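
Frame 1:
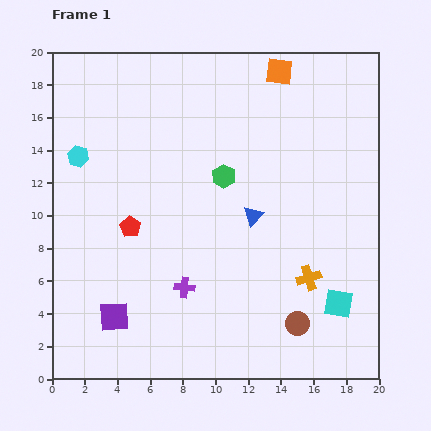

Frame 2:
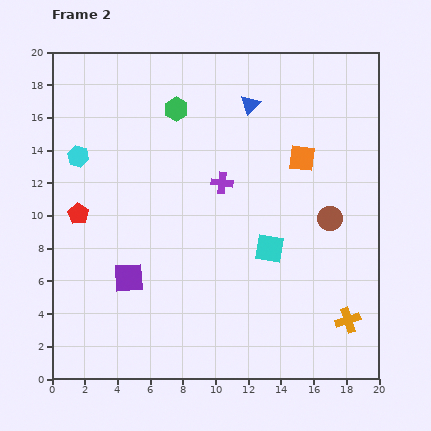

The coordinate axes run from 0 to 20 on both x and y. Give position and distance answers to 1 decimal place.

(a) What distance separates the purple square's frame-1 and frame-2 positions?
2.6

The purple square moved from (3.8, 3.8) to (4.7, 6.2), a distance of √(0.9² + 2.4²) ≈ 2.6.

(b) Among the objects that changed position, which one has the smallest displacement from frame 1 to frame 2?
the purple square

(moved 2.6)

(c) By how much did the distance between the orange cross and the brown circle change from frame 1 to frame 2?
+3.4

Distance in frame 1: 2.9. Distance in frame 2: 6.3.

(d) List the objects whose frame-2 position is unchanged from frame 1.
the cyan hexagon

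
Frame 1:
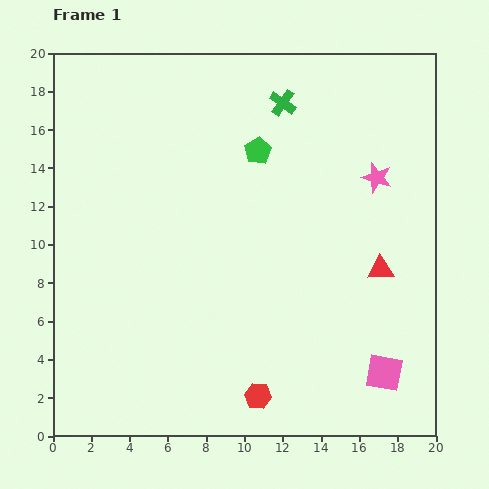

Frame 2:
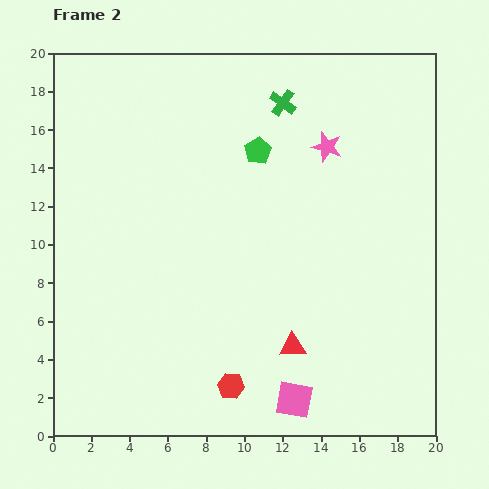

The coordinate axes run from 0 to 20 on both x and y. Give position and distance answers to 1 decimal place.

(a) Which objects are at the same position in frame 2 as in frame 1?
the green cross, the green pentagon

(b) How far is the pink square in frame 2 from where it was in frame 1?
4.9

The pink square moved from (17.3, 3.3) to (12.6, 1.9), a distance of √(4.7² + 1.4²) ≈ 4.9.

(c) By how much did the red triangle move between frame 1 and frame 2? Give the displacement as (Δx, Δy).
(-4.6, -4.0)

The red triangle was at (17.1, 8.7) in frame 1 and (12.5, 4.7) in frame 2.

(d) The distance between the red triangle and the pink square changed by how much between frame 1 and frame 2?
-2.6

Distance in frame 1: 5.4. Distance in frame 2: 2.8.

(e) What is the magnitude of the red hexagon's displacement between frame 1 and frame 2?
1.5

The red hexagon moved from (10.7, 2.1) to (9.3, 2.6), a distance of √(1.4² + 0.5²) ≈ 1.5.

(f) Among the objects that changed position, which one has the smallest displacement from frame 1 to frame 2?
the red hexagon

(moved 1.5)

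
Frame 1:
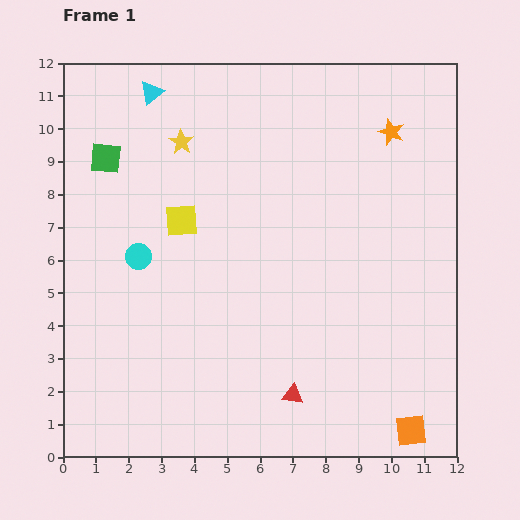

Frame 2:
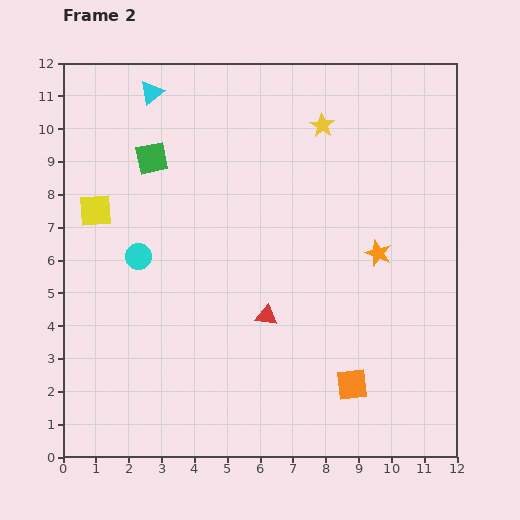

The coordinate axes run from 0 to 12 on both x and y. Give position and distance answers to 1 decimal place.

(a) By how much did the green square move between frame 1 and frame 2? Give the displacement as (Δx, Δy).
(1.4, 0.0)

The green square was at (1.3, 9.1) in frame 1 and (2.7, 9.1) in frame 2.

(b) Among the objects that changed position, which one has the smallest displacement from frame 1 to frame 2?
the green square

(moved 1.4)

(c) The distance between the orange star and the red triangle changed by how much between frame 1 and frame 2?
-4.6

Distance in frame 1: 8.5. Distance in frame 2: 3.9.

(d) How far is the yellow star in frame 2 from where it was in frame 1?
4.3

The yellow star moved from (3.6, 9.6) to (7.9, 10.1), a distance of √(4.3² + 0.5²) ≈ 4.3.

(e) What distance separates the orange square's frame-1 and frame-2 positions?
2.3

The orange square moved from (10.6, 0.8) to (8.8, 2.2), a distance of √(1.8² + 1.4²) ≈ 2.3.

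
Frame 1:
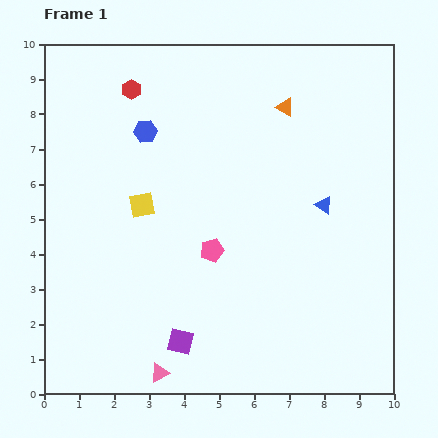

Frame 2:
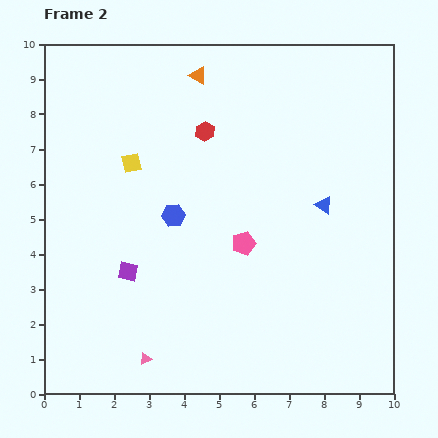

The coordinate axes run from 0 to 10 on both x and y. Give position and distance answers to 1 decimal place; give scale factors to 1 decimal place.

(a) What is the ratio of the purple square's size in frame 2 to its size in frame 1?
0.8×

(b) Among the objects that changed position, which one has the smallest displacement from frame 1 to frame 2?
the pink triangle

(moved 0.6)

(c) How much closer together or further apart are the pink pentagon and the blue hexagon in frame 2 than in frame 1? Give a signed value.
-1.7

Distance in frame 1: 3.9. Distance in frame 2: 2.2.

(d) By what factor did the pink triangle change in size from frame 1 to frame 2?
0.6×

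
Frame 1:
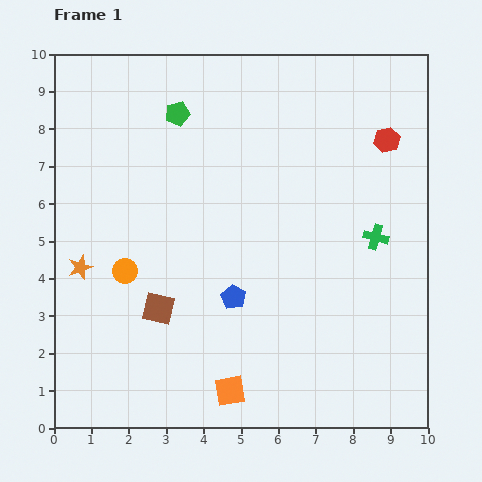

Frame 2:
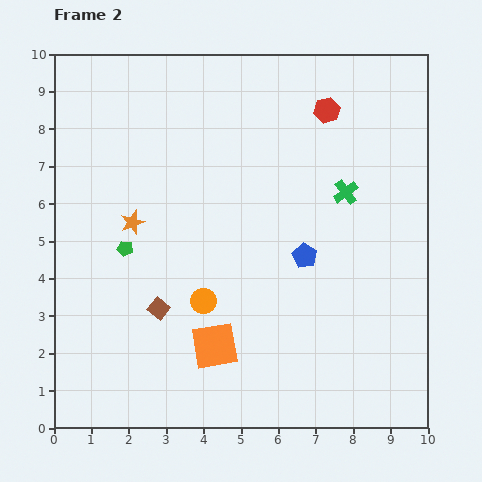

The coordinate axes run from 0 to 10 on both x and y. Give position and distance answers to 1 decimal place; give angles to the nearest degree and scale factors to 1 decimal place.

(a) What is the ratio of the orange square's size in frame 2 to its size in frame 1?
1.5×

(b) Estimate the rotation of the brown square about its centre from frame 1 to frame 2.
26° clockwise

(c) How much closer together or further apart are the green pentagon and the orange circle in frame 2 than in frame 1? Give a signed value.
-1.9

Distance in frame 1: 4.4. Distance in frame 2: 2.5.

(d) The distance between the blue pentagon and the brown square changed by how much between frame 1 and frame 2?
+2.1

Distance in frame 1: 2.0. Distance in frame 2: 4.1.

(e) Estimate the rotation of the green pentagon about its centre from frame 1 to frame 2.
24° clockwise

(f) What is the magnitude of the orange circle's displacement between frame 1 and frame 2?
2.2

The orange circle moved from (1.9, 4.2) to (4.0, 3.4), a distance of √(2.1² + 0.8²) ≈ 2.2.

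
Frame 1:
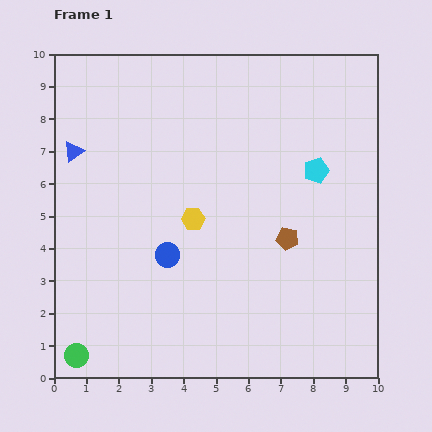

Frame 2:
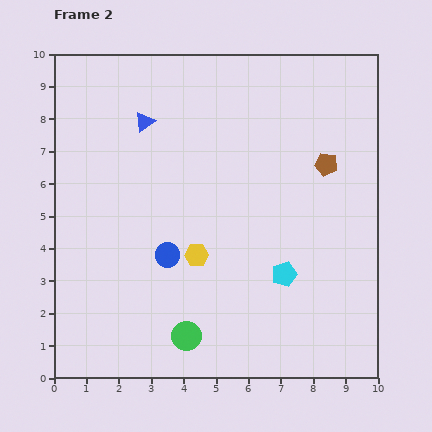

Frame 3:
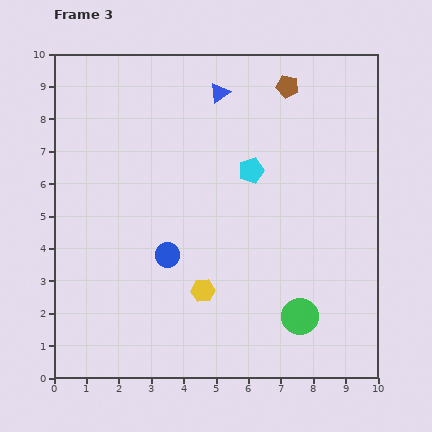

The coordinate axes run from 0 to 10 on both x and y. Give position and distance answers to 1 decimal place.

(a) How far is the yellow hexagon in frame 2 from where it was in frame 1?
1.1

The yellow hexagon moved from (4.3, 4.9) to (4.4, 3.8), a distance of √(0.1² + 1.1²) ≈ 1.1.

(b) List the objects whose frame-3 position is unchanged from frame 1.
the blue circle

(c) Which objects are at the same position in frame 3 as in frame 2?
the blue circle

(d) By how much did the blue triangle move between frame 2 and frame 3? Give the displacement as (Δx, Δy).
(2.3, 0.9)

The blue triangle was at (2.8, 7.9) in frame 2 and (5.1, 8.8) in frame 3.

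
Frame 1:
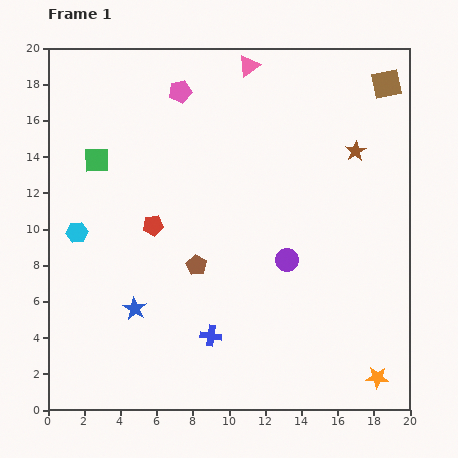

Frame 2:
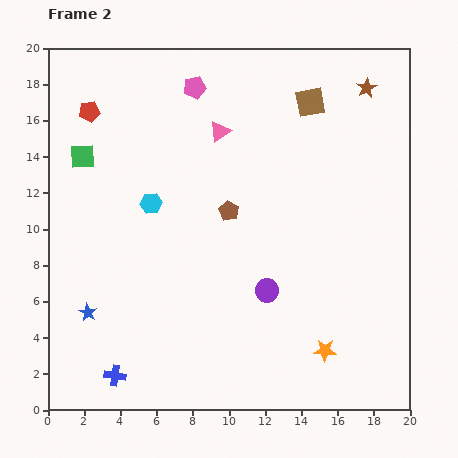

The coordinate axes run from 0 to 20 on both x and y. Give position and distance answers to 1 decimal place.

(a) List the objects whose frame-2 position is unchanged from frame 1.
none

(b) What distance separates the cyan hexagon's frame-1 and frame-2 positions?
4.4

The cyan hexagon moved from (1.6, 9.8) to (5.7, 11.4), a distance of √(4.1² + 1.6²) ≈ 4.4.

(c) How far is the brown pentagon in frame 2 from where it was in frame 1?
3.5

The brown pentagon moved from (8.2, 8.0) to (10.0, 11.0), a distance of √(1.8² + 3.0²) ≈ 3.5.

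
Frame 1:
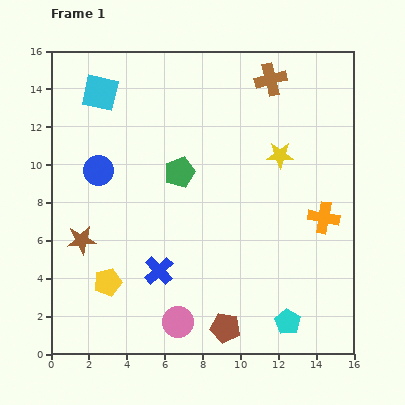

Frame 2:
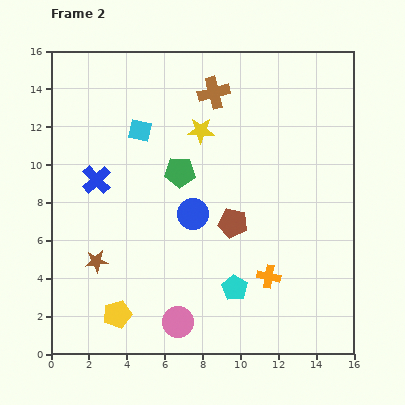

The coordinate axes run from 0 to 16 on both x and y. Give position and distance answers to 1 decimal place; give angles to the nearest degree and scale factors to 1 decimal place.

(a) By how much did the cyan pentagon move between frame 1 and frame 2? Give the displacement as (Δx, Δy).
(-2.8, 1.8)

The cyan pentagon was at (12.5, 1.7) in frame 1 and (9.7, 3.5) in frame 2.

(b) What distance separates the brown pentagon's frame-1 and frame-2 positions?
5.5

The brown pentagon moved from (9.2, 1.4) to (9.6, 6.9), a distance of √(0.4² + 5.5²) ≈ 5.5.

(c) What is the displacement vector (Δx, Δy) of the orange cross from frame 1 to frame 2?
(-2.9, -3.1)

The orange cross was at (14.4, 7.2) in frame 1 and (11.5, 4.1) in frame 2.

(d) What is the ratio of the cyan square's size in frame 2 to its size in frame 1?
0.6×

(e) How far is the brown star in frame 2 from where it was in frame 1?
1.4

The brown star moved from (1.6, 6.0) to (2.4, 4.9), a distance of √(0.8² + 1.1²) ≈ 1.4.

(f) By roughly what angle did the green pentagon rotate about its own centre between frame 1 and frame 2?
22° clockwise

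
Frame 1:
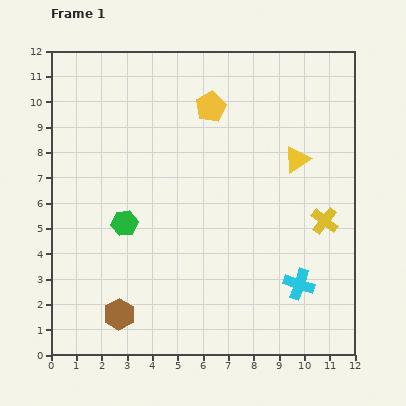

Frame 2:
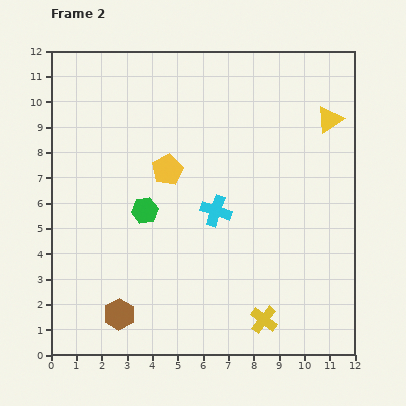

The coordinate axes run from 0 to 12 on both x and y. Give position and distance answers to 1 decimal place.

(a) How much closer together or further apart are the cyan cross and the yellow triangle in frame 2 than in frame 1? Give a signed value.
+0.9

Distance in frame 1: 4.9. Distance in frame 2: 5.8.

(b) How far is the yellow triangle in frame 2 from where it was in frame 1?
2.1

The yellow triangle moved from (9.7, 7.7) to (11.0, 9.3), a distance of √(1.3² + 1.6²) ≈ 2.1.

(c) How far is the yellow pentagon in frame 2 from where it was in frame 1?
3.0

The yellow pentagon moved from (6.3, 9.8) to (4.6, 7.3), a distance of √(1.7² + 2.5²) ≈ 3.0.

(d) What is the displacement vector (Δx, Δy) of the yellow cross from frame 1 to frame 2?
(-2.4, -3.9)

The yellow cross was at (10.8, 5.3) in frame 1 and (8.4, 1.4) in frame 2.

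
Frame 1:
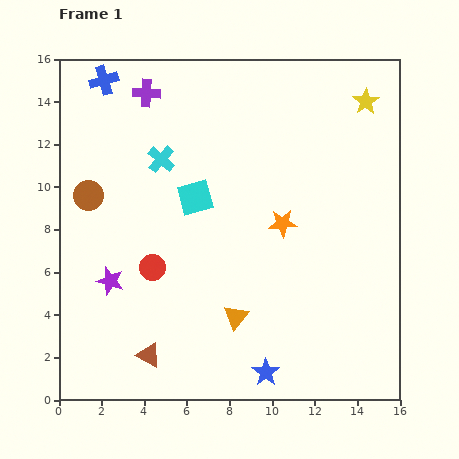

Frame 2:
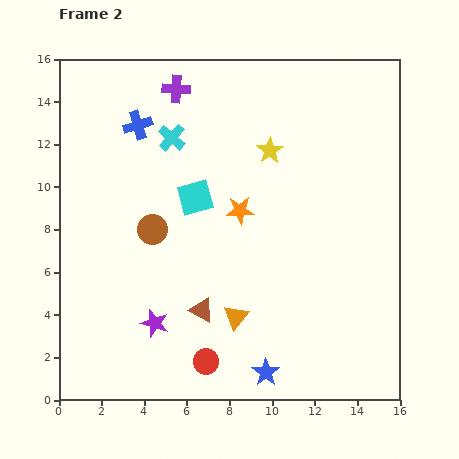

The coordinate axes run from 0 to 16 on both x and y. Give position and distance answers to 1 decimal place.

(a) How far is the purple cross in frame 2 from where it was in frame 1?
1.4

The purple cross moved from (4.1, 14.4) to (5.5, 14.6), a distance of √(1.4² + 0.2²) ≈ 1.4.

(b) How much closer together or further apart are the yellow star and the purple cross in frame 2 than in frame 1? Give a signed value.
-5.0

Distance in frame 1: 10.3. Distance in frame 2: 5.3.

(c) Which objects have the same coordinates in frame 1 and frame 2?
the orange triangle, the cyan square, the blue star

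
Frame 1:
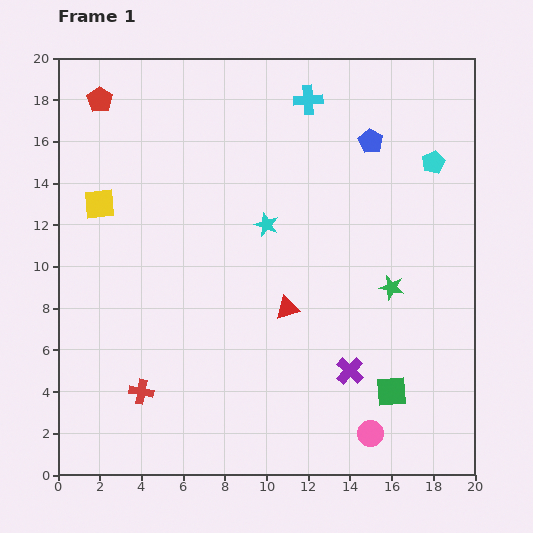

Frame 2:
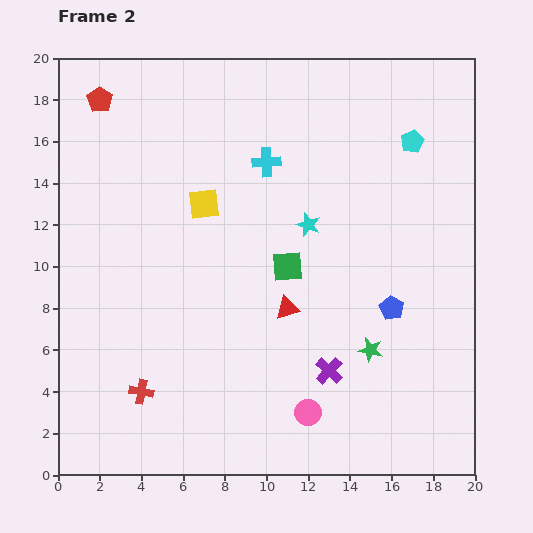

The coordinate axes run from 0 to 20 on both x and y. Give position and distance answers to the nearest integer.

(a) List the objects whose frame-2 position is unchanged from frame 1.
the red cross, the red pentagon, the red triangle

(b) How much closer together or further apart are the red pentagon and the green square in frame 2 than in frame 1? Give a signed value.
-8

Distance in frame 1: 20. Distance in frame 2: 12.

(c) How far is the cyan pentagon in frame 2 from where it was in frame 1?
1

The cyan pentagon moved from (18, 15) to (17, 16), a distance of √(1² + 1²) ≈ 1.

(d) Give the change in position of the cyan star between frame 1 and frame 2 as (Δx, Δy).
(2, 0)

The cyan star was at (10, 12) in frame 1 and (12, 12) in frame 2.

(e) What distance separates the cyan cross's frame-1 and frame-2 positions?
4

The cyan cross moved from (12, 18) to (10, 15), a distance of √(2² + 3²) ≈ 4.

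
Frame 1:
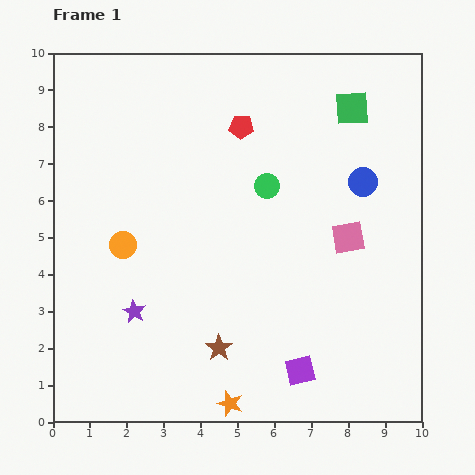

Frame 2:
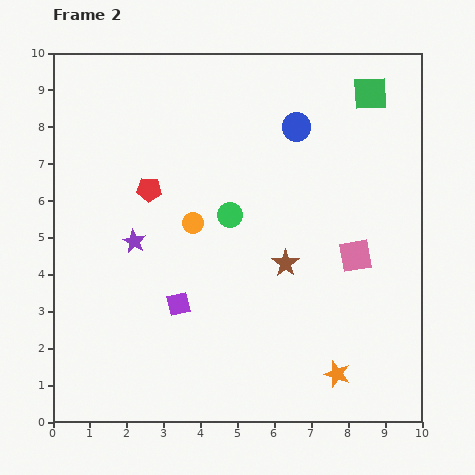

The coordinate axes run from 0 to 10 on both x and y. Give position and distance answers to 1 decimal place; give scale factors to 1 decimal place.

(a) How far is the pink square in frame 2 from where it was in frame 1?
0.5

The pink square moved from (8.0, 5.0) to (8.2, 4.5), a distance of √(0.2² + 0.5²) ≈ 0.5.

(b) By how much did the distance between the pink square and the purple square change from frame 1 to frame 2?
+1.2

Distance in frame 1: 3.8. Distance in frame 2: 5.0.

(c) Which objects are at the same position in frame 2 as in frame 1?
none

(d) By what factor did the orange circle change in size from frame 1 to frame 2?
0.8×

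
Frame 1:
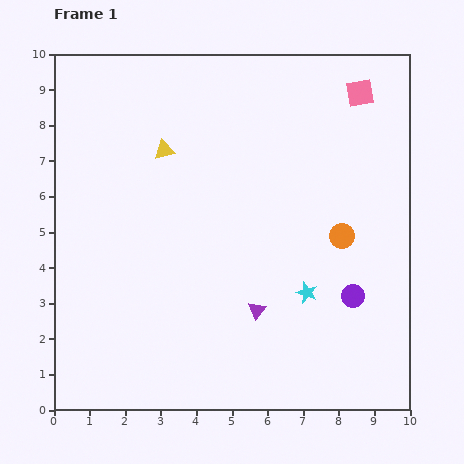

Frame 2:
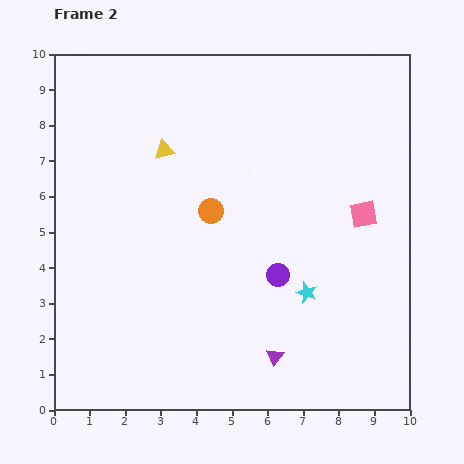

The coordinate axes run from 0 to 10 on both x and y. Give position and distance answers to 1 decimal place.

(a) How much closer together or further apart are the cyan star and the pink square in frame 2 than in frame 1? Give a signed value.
-3.1

Distance in frame 1: 5.8. Distance in frame 2: 2.7.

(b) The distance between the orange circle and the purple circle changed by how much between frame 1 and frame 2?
+0.9

Distance in frame 1: 1.7. Distance in frame 2: 2.6.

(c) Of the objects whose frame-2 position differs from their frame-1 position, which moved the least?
the purple triangle

(moved 1.4)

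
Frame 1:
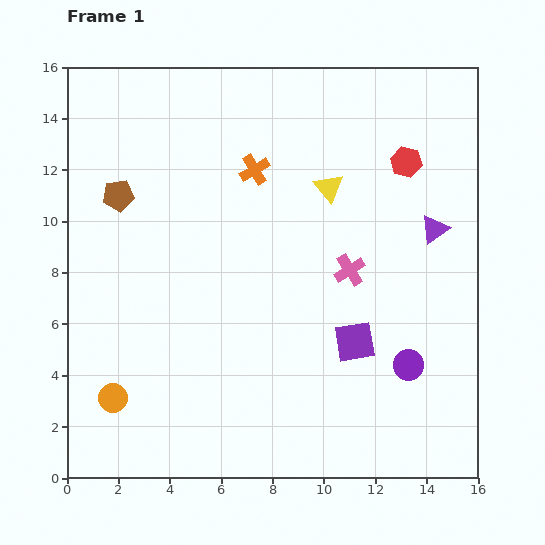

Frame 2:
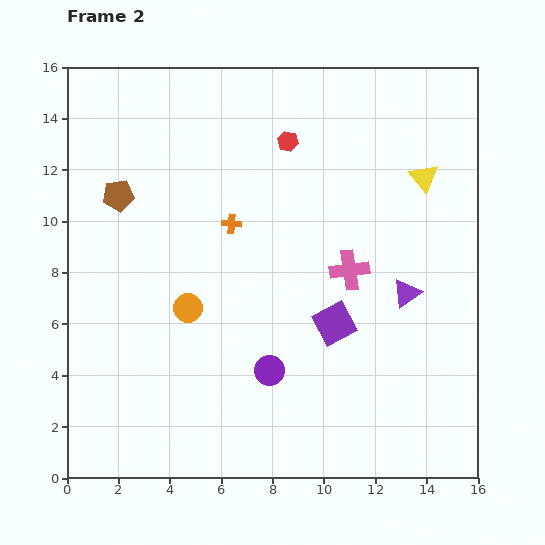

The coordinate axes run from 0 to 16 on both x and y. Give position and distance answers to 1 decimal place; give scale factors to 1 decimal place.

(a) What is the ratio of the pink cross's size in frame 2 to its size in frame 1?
1.3×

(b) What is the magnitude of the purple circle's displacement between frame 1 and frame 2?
5.4

The purple circle moved from (13.3, 4.4) to (7.9, 4.2), a distance of √(5.4² + 0.2²) ≈ 5.4.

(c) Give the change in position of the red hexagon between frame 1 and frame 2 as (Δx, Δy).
(-4.6, 0.8)

The red hexagon was at (13.2, 12.3) in frame 1 and (8.6, 13.1) in frame 2.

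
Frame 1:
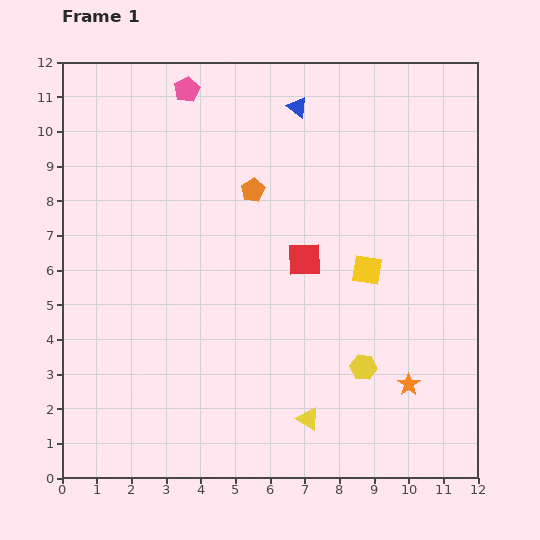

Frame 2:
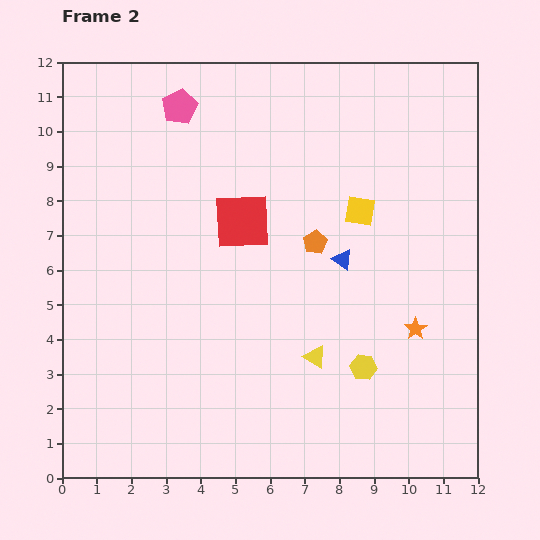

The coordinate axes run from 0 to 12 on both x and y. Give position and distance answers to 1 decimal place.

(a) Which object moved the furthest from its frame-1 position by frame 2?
the blue triangle

(moved 4.6; next 2.3)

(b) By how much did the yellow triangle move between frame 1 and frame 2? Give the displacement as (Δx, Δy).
(0.2, 1.8)

The yellow triangle was at (7.1, 1.7) in frame 1 and (7.3, 3.5) in frame 2.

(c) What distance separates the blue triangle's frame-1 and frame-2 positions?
4.6

The blue triangle moved from (6.8, 10.7) to (8.1, 6.3), a distance of √(1.3² + 4.4²) ≈ 4.6.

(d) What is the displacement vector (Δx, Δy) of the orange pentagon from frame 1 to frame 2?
(1.8, -1.5)

The orange pentagon was at (5.5, 8.3) in frame 1 and (7.3, 6.8) in frame 2.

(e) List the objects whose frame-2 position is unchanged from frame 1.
the yellow hexagon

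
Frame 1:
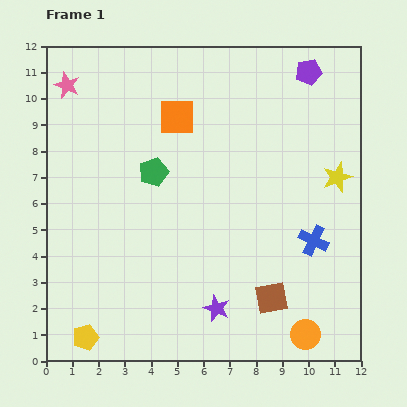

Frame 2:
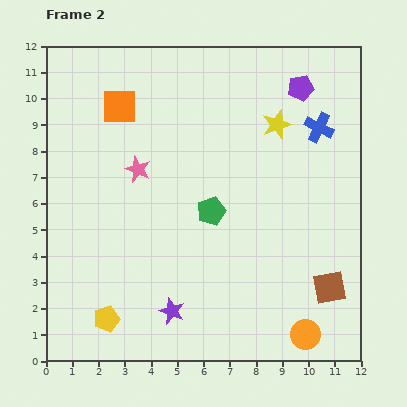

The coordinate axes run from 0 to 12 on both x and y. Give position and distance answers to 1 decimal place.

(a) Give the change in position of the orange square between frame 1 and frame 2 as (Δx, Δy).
(-2.2, 0.4)

The orange square was at (5.0, 9.3) in frame 1 and (2.8, 9.7) in frame 2.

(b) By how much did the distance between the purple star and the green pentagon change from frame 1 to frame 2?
-1.6

Distance in frame 1: 5.7. Distance in frame 2: 4.1.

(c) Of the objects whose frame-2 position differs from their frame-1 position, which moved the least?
the purple pentagon

(moved 0.7)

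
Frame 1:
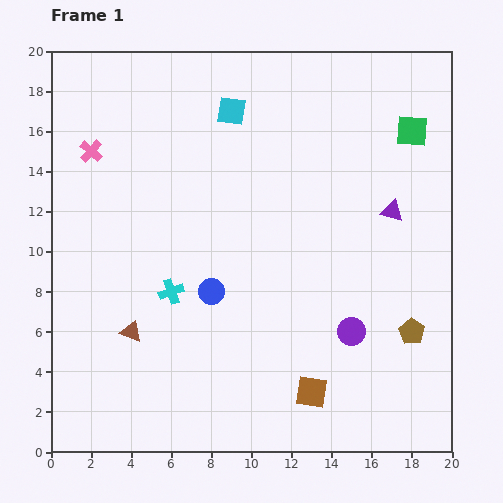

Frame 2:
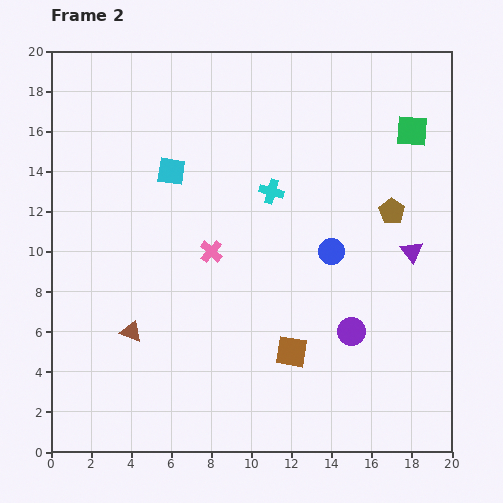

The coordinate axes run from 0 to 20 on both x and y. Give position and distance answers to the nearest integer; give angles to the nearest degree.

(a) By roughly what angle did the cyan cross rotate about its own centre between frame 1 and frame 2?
34° clockwise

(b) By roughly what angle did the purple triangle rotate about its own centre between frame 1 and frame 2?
38° clockwise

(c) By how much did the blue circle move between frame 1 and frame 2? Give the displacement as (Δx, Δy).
(6, 2)

The blue circle was at (8, 8) in frame 1 and (14, 10) in frame 2.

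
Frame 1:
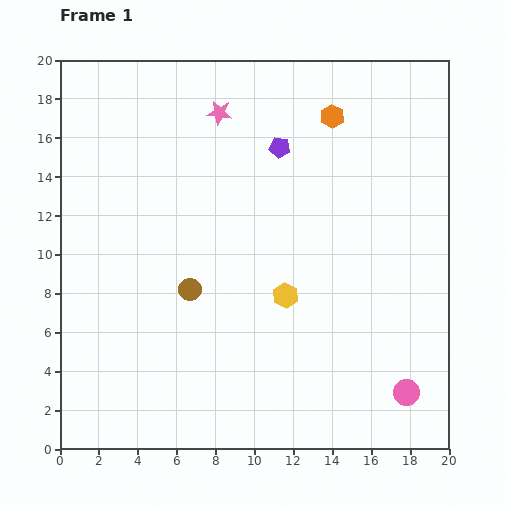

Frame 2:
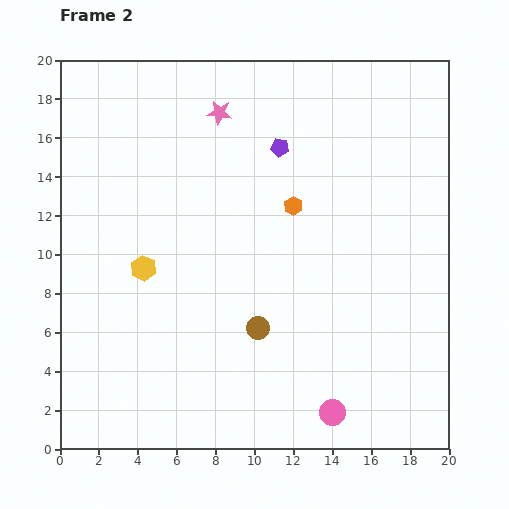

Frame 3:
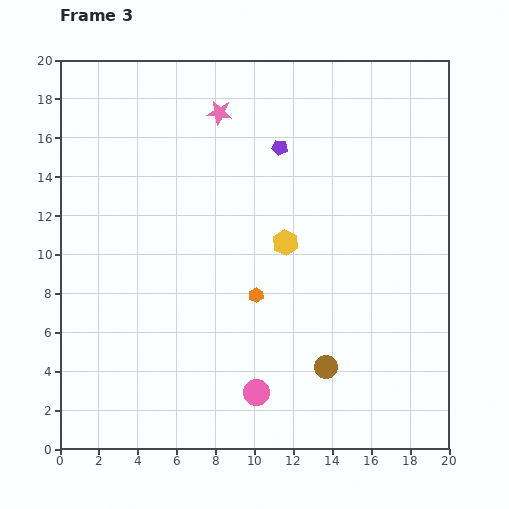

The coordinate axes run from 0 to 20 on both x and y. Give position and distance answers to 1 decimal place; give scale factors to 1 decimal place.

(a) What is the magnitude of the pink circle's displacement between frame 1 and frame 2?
3.9

The pink circle moved from (17.8, 2.9) to (14.0, 1.9), a distance of √(3.8² + 1.0²) ≈ 3.9.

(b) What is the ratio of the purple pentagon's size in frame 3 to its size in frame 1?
0.7×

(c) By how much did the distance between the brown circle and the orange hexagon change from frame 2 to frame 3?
-1.4

Distance in frame 2: 6.6. Distance in frame 3: 5.2.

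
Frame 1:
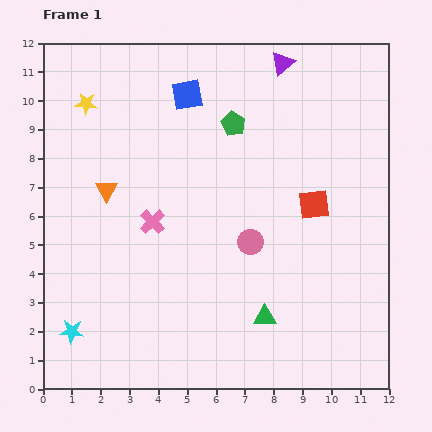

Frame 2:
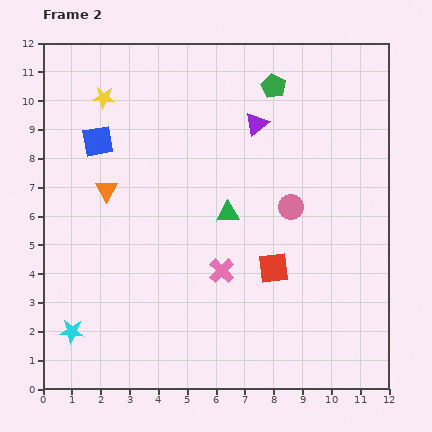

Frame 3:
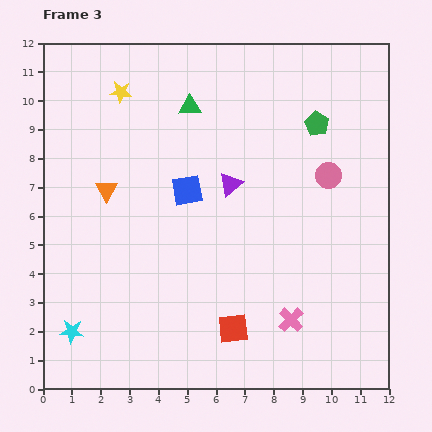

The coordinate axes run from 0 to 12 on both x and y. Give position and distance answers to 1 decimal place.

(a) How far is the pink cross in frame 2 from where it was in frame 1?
2.9

The pink cross moved from (3.8, 5.8) to (6.2, 4.1), a distance of √(2.4² + 1.7²) ≈ 2.9.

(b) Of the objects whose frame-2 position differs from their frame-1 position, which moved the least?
the yellow star

(moved 0.6)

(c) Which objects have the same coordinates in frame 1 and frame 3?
the orange triangle, the cyan star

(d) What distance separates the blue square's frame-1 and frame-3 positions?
3.3

The blue square moved from (5.0, 10.2) to (5.0, 6.9), a distance of √(0.0² + 3.3²) ≈ 3.3.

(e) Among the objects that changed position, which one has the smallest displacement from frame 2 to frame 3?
the yellow star

(moved 0.6)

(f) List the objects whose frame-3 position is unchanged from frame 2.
the orange triangle, the cyan star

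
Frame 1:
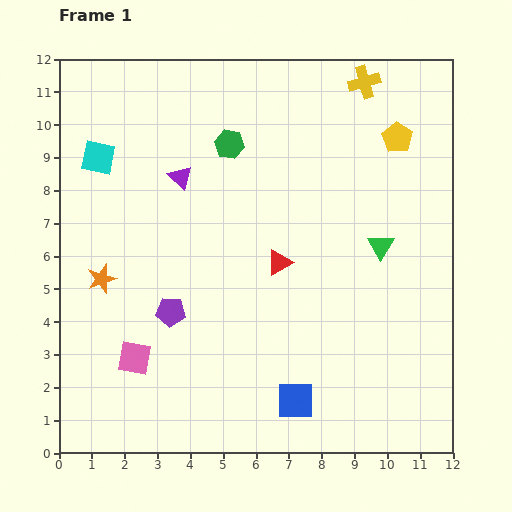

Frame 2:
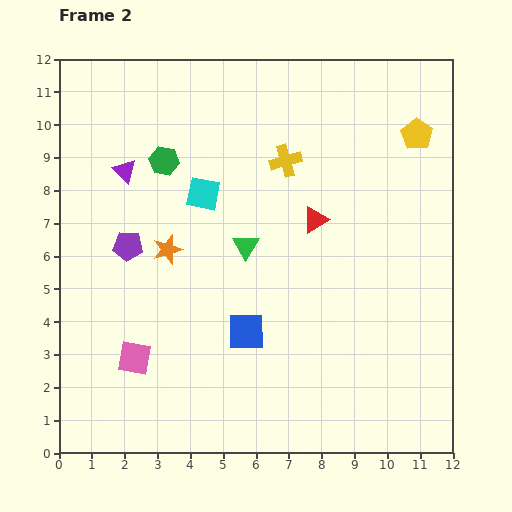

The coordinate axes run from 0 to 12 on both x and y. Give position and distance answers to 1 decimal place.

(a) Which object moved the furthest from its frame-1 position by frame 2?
the green triangle

(moved 4.1; next 3.4)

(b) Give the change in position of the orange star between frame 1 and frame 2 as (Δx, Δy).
(2.0, 0.9)

The orange star was at (1.3, 5.3) in frame 1 and (3.3, 6.2) in frame 2.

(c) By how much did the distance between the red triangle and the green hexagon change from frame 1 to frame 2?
+1.0

Distance in frame 1: 3.9. Distance in frame 2: 4.9.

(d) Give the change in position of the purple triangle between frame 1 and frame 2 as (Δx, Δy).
(-1.7, 0.2)

The purple triangle was at (3.7, 8.4) in frame 1 and (2.0, 8.6) in frame 2.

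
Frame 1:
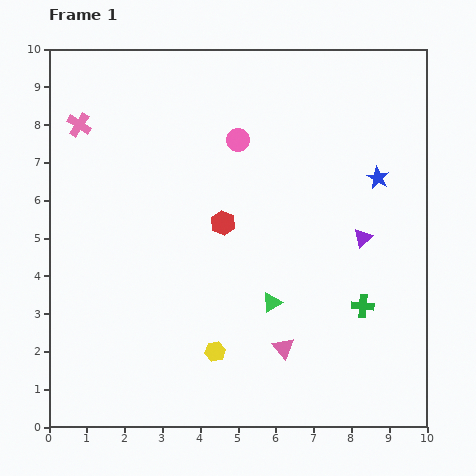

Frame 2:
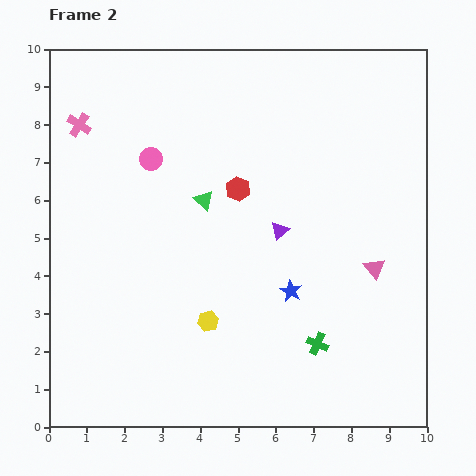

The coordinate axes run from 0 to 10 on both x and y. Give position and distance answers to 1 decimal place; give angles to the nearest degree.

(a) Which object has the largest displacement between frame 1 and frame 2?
the blue star

(moved 3.8; next 3.2)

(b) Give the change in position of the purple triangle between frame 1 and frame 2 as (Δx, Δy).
(-2.2, 0.2)

The purple triangle was at (8.3, 5.0) in frame 1 and (6.1, 5.2) in frame 2.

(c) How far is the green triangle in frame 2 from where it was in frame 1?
3.2

The green triangle moved from (5.9, 3.3) to (4.1, 6.0), a distance of √(1.8² + 2.7²) ≈ 3.2.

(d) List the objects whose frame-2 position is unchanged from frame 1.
the pink cross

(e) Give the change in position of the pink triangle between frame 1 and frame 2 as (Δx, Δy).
(2.4, 2.1)

The pink triangle was at (6.2, 2.1) in frame 1 and (8.6, 4.2) in frame 2.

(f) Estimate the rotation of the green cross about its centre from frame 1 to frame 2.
19° clockwise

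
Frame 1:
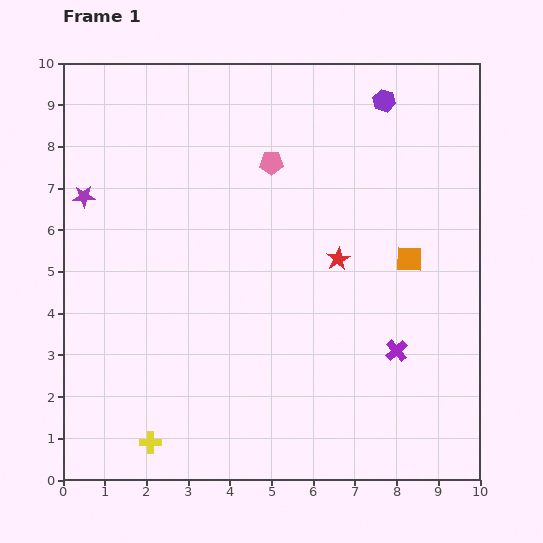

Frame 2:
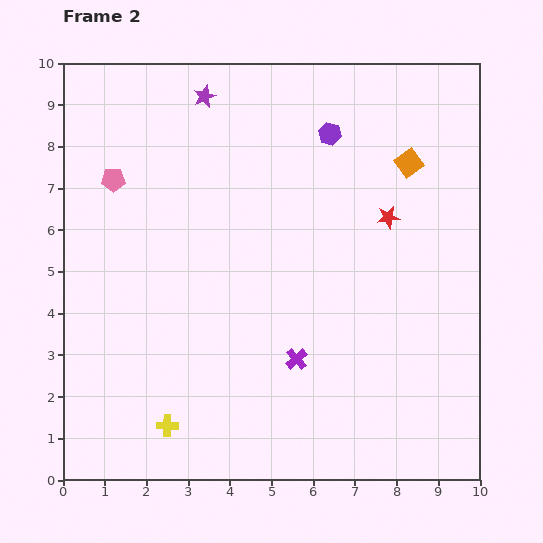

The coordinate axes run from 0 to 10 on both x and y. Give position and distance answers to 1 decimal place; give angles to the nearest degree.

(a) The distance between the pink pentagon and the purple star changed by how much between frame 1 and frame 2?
-1.6

Distance in frame 1: 4.6. Distance in frame 2: 3.0.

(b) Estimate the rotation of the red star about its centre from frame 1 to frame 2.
21° clockwise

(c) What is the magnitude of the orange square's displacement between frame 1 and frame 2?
2.3

The orange square moved from (8.3, 5.3) to (8.3, 7.6), a distance of √(0.0² + 2.3²) ≈ 2.3.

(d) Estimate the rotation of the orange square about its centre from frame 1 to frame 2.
37° counter-clockwise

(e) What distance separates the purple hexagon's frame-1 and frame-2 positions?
1.5

The purple hexagon moved from (7.7, 9.1) to (6.4, 8.3), a distance of √(1.3² + 0.8²) ≈ 1.5.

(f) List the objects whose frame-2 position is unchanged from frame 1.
none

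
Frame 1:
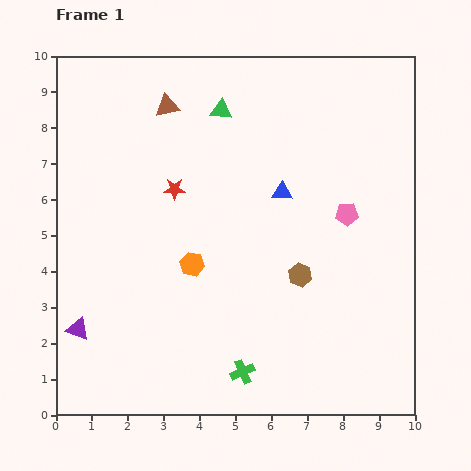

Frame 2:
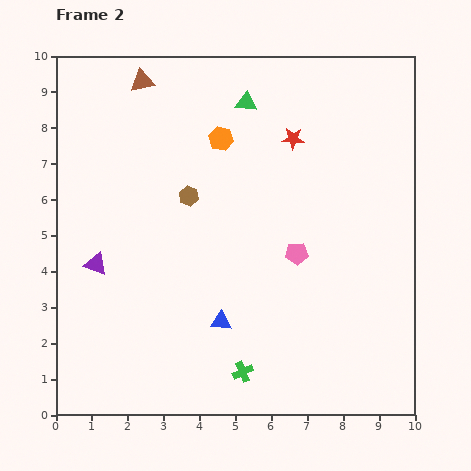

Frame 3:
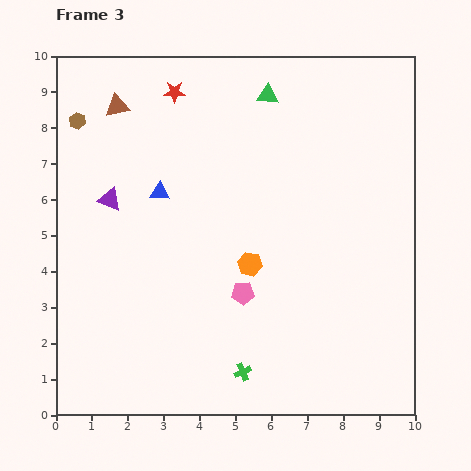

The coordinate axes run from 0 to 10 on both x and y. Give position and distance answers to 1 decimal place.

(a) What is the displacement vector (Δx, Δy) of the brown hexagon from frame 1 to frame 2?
(-3.1, 2.2)

The brown hexagon was at (6.8, 3.9) in frame 1 and (3.7, 6.1) in frame 2.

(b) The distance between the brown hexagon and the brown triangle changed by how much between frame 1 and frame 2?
-2.5

Distance in frame 1: 6.0. Distance in frame 2: 3.5.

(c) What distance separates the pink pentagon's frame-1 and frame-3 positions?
3.6

The pink pentagon moved from (8.1, 5.6) to (5.2, 3.4), a distance of √(2.9² + 2.2²) ≈ 3.6.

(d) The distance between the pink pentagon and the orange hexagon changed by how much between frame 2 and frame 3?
-3.0

Distance in frame 2: 3.8. Distance in frame 3: 0.8.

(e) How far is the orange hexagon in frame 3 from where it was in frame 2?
3.6

The orange hexagon moved from (4.6, 7.7) to (5.4, 4.2), a distance of √(0.8² + 3.5²) ≈ 3.6.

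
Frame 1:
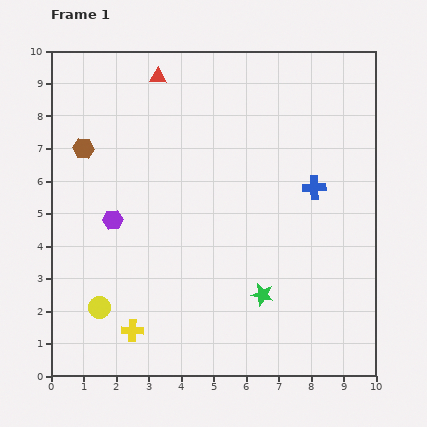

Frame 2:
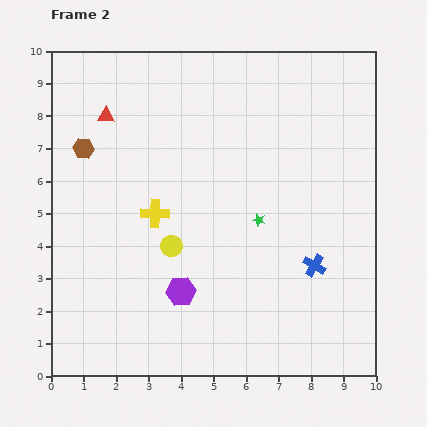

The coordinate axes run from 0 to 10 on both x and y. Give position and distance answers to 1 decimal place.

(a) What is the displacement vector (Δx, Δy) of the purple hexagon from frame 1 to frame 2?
(2.1, -2.2)

The purple hexagon was at (1.9, 4.8) in frame 1 and (4.0, 2.6) in frame 2.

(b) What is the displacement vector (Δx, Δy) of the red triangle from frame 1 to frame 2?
(-1.6, -1.2)

The red triangle was at (3.3, 9.2) in frame 1 and (1.7, 8.0) in frame 2.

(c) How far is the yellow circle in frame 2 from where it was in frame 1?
2.9

The yellow circle moved from (1.5, 2.1) to (3.7, 4.0), a distance of √(2.2² + 1.9²) ≈ 2.9.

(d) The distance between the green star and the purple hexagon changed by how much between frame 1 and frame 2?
-1.8

Distance in frame 1: 5.1. Distance in frame 2: 3.3.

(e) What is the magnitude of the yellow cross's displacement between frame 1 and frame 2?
3.7

The yellow cross moved from (2.5, 1.4) to (3.2, 5.0), a distance of √(0.7² + 3.6²) ≈ 3.7.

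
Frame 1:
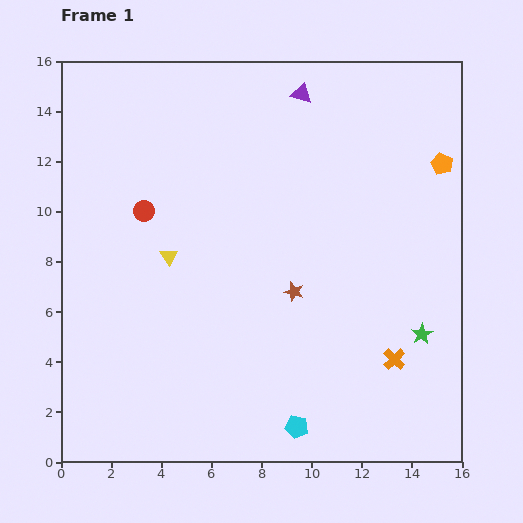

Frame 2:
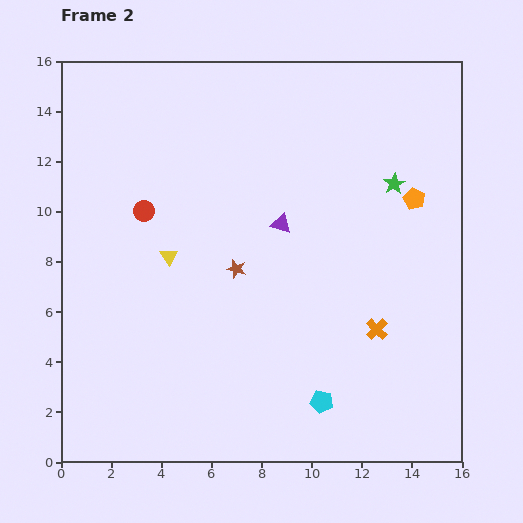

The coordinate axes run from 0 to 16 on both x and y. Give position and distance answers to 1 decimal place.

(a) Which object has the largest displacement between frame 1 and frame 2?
the green star

(moved 6.1; next 5.3)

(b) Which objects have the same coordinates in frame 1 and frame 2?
the red circle, the yellow triangle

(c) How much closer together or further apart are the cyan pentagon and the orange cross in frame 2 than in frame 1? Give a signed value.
-1.1

Distance in frame 1: 4.7. Distance in frame 2: 3.6.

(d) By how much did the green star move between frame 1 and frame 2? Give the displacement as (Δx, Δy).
(-1.1, 6.0)

The green star was at (14.4, 5.1) in frame 1 and (13.3, 11.1) in frame 2.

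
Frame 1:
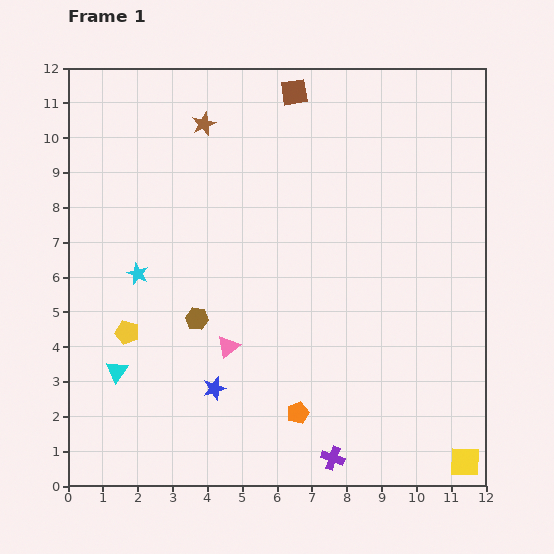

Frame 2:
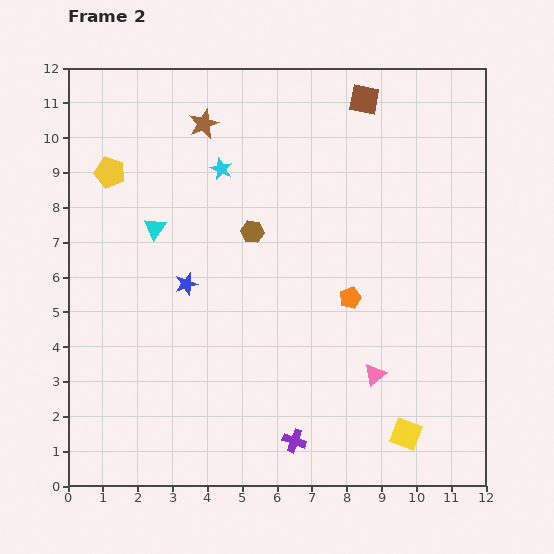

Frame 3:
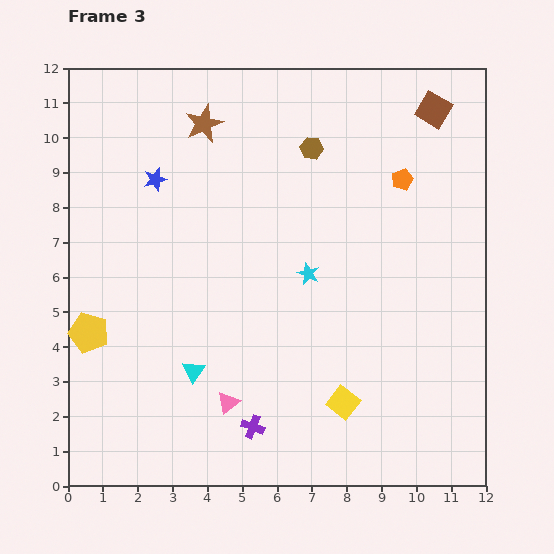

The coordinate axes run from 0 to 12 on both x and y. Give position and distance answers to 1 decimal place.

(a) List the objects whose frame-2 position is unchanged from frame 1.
the brown star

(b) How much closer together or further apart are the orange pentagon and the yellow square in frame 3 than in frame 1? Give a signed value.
+1.6

Distance in frame 1: 5.0. Distance in frame 3: 6.6.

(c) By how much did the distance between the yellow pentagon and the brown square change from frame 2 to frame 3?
+4.2

Distance in frame 2: 7.6. Distance in frame 3: 11.8.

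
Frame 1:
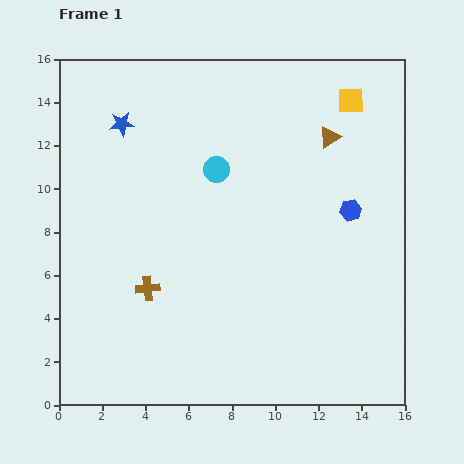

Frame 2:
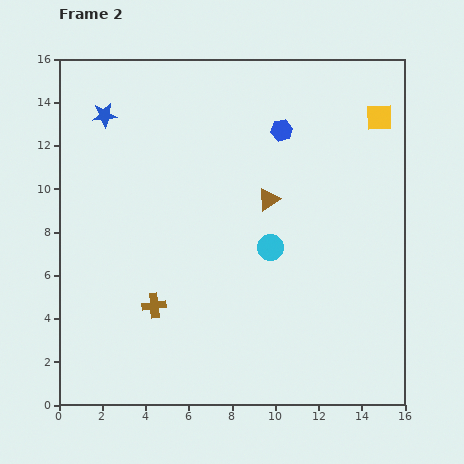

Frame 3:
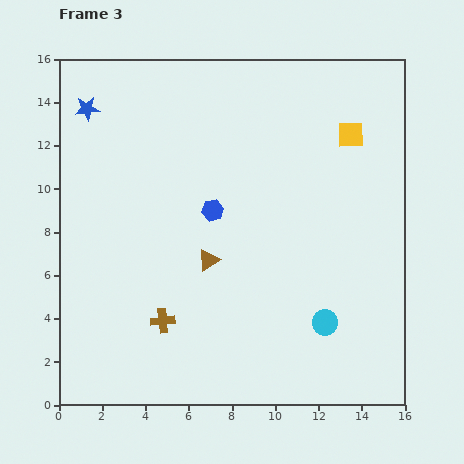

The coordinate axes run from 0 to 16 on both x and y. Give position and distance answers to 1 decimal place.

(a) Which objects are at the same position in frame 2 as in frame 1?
none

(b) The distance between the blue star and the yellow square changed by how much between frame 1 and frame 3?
+1.6

Distance in frame 1: 10.7. Distance in frame 3: 12.3.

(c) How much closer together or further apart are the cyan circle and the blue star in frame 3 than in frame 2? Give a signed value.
+5.0

Distance in frame 2: 9.8. Distance in frame 3: 14.8.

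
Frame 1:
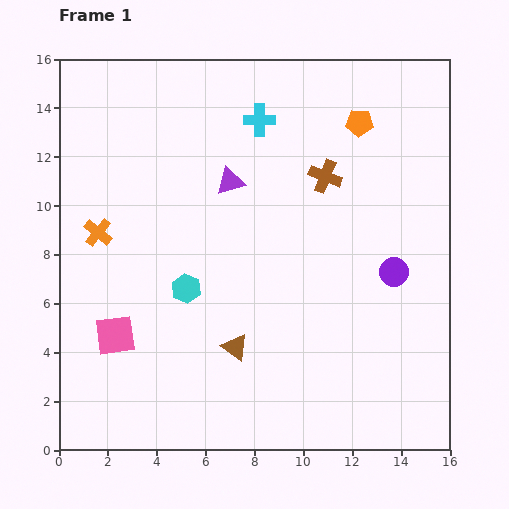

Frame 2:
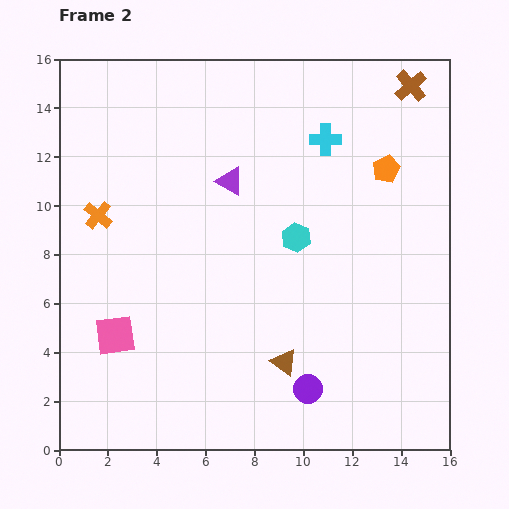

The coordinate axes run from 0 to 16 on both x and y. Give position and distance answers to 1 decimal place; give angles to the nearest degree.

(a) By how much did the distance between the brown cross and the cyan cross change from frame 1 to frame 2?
+0.6

Distance in frame 1: 3.5. Distance in frame 2: 4.1.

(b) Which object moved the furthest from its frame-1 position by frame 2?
the purple circle

(moved 5.9; next 5.1)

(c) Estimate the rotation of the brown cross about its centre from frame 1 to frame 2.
27° clockwise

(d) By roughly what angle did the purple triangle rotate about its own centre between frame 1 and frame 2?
45° clockwise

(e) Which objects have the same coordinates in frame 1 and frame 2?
the purple triangle, the pink square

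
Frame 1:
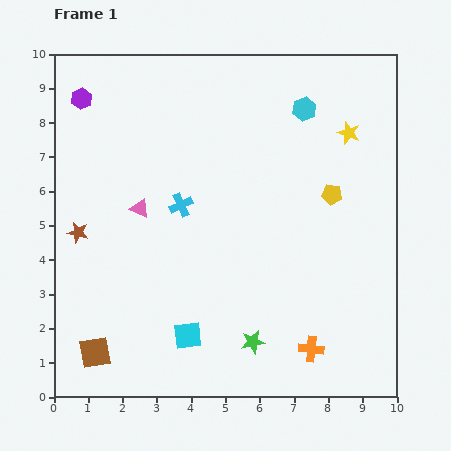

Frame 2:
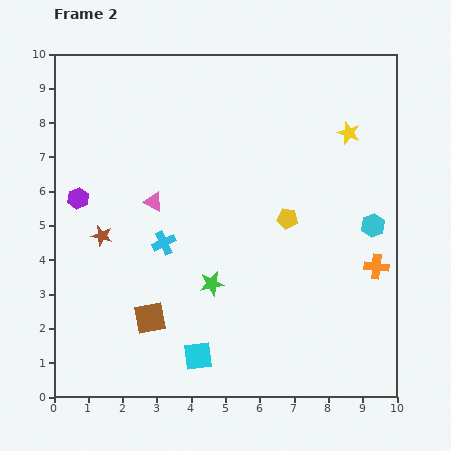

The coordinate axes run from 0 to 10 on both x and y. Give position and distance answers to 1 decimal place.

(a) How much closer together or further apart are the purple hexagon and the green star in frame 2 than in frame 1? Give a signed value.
-4.1

Distance in frame 1: 8.7. Distance in frame 2: 4.6.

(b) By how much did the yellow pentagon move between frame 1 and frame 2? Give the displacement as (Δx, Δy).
(-1.3, -0.7)

The yellow pentagon was at (8.1, 5.9) in frame 1 and (6.8, 5.2) in frame 2.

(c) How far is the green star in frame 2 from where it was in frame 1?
2.1

The green star moved from (5.8, 1.6) to (4.6, 3.3), a distance of √(1.2² + 1.7²) ≈ 2.1.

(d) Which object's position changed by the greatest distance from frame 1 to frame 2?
the cyan hexagon

(moved 3.9; next 3.1)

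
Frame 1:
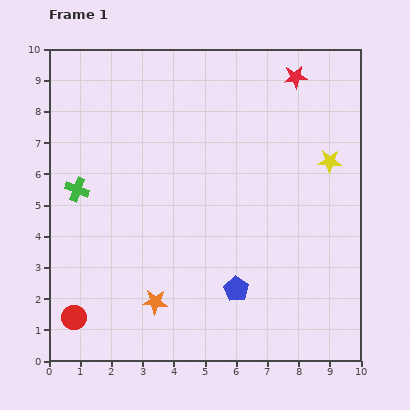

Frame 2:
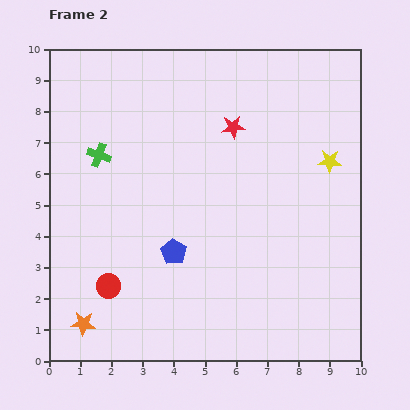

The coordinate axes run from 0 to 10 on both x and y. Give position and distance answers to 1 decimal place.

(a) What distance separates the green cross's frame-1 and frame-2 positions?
1.3

The green cross moved from (0.9, 5.5) to (1.6, 6.6), a distance of √(0.7² + 1.1²) ≈ 1.3.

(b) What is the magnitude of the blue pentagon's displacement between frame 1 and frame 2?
2.3

The blue pentagon moved from (6.0, 2.3) to (4.0, 3.5), a distance of √(2.0² + 1.2²) ≈ 2.3.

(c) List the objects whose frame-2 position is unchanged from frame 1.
the yellow star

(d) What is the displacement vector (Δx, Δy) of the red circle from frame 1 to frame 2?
(1.1, 1.0)

The red circle was at (0.8, 1.4) in frame 1 and (1.9, 2.4) in frame 2.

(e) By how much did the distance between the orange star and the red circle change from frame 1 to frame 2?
-1.2

Distance in frame 1: 2.6. Distance in frame 2: 1.4.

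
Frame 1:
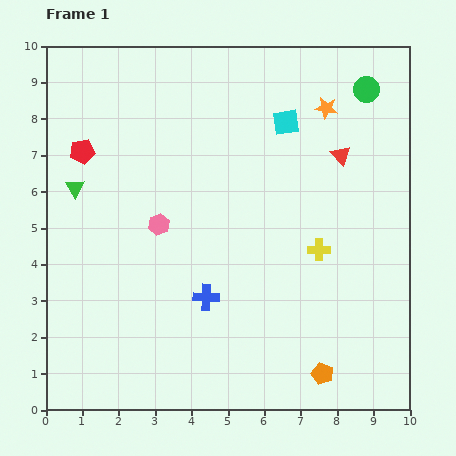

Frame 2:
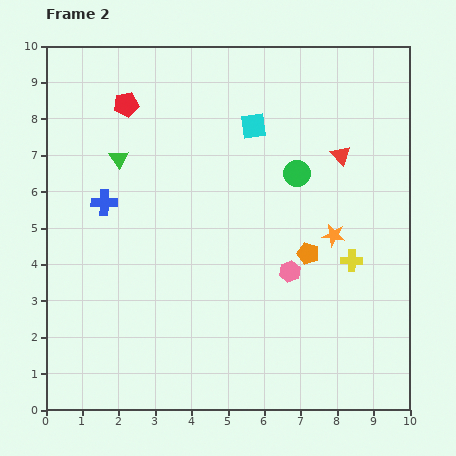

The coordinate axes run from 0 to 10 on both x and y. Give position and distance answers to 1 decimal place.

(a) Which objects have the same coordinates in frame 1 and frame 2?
the red triangle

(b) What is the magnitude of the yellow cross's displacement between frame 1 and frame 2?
0.9

The yellow cross moved from (7.5, 4.4) to (8.4, 4.1), a distance of √(0.9² + 0.3²) ≈ 0.9.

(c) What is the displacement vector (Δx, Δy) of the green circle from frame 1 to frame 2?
(-1.9, -2.3)

The green circle was at (8.8, 8.8) in frame 1 and (6.9, 6.5) in frame 2.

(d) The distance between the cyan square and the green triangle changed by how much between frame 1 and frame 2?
-2.3

Distance in frame 1: 6.1. Distance in frame 2: 3.8.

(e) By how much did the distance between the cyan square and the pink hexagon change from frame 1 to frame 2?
-0.4

Distance in frame 1: 4.5. Distance in frame 2: 4.1.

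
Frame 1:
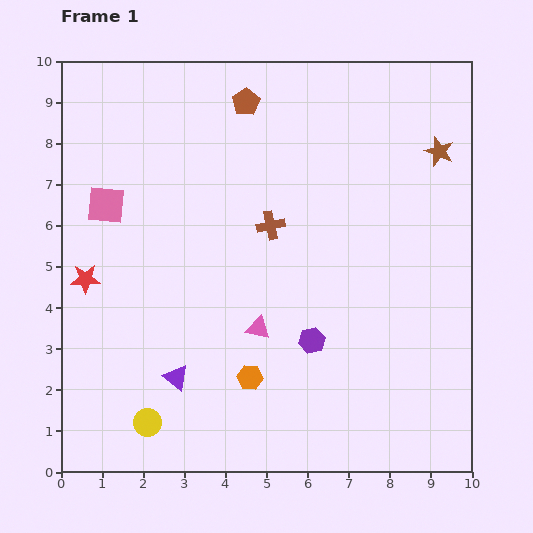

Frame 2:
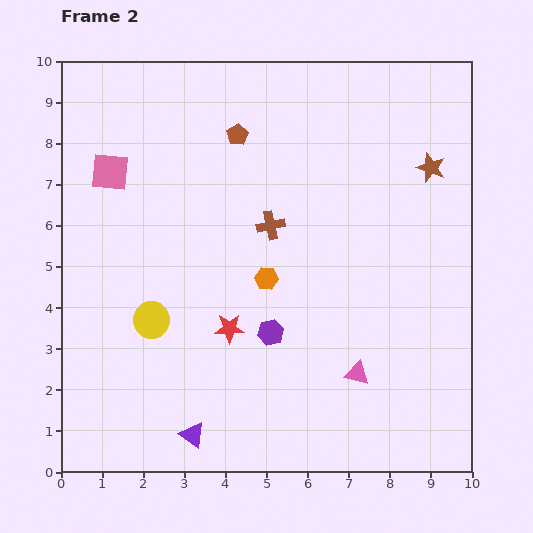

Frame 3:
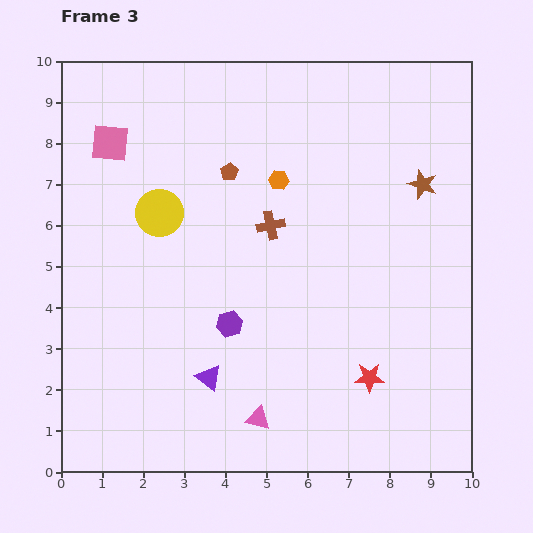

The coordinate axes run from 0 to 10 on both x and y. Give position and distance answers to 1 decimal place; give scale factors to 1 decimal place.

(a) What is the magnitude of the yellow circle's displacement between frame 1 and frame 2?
2.5

The yellow circle moved from (2.1, 1.2) to (2.2, 3.7), a distance of √(0.1² + 2.5²) ≈ 2.5.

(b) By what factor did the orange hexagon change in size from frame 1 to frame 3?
0.8×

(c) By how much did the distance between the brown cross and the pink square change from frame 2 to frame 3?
+0.3

Distance in frame 2: 4.1. Distance in frame 3: 4.4.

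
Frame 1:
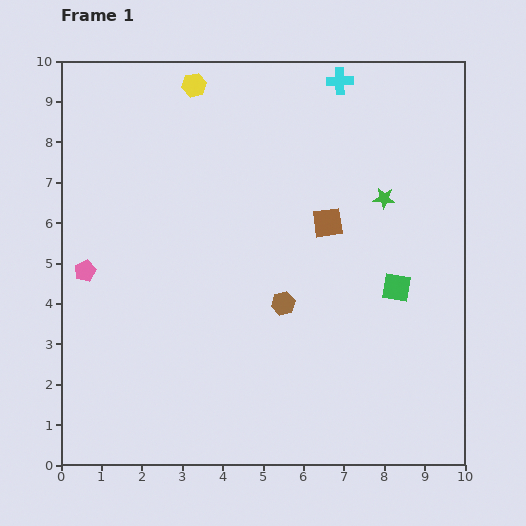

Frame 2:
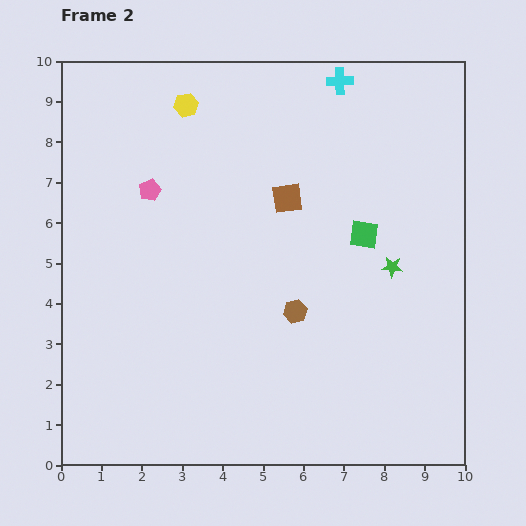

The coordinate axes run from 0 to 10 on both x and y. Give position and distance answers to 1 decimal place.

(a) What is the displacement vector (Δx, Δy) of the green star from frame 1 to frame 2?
(0.2, -1.7)

The green star was at (8.0, 6.6) in frame 1 and (8.2, 4.9) in frame 2.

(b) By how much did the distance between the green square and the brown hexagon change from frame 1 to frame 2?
-0.3

Distance in frame 1: 2.8. Distance in frame 2: 2.5.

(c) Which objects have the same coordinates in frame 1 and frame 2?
the cyan cross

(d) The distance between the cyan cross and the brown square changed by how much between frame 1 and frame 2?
-0.3

Distance in frame 1: 3.5. Distance in frame 2: 3.2.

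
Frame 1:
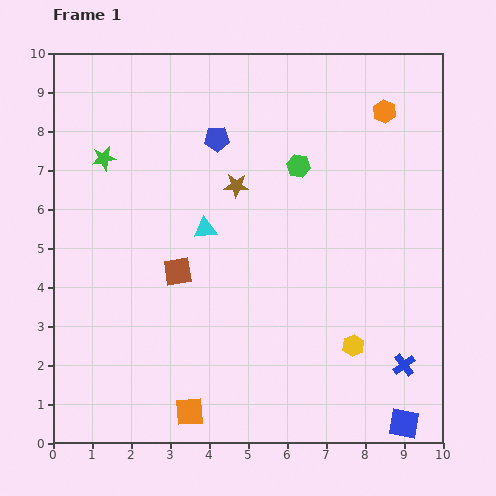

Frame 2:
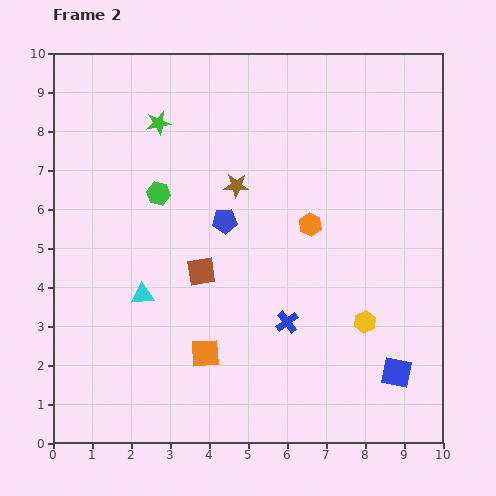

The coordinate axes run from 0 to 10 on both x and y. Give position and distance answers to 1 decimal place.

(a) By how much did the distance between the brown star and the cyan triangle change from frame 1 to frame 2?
+2.3

Distance in frame 1: 1.4. Distance in frame 2: 3.7.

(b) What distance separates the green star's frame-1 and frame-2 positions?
1.7

The green star moved from (1.3, 7.3) to (2.7, 8.2), a distance of √(1.4² + 0.9²) ≈ 1.7.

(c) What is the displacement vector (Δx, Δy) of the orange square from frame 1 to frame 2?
(0.4, 1.5)

The orange square was at (3.5, 0.8) in frame 1 and (3.9, 2.3) in frame 2.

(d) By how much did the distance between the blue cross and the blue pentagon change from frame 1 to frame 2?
-4.4

Distance in frame 1: 7.5. Distance in frame 2: 3.1.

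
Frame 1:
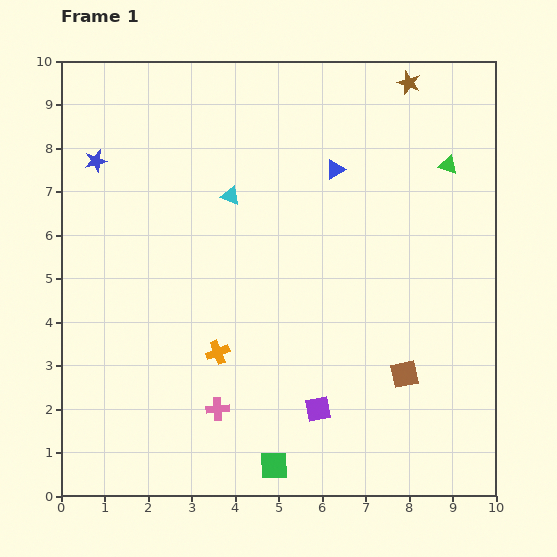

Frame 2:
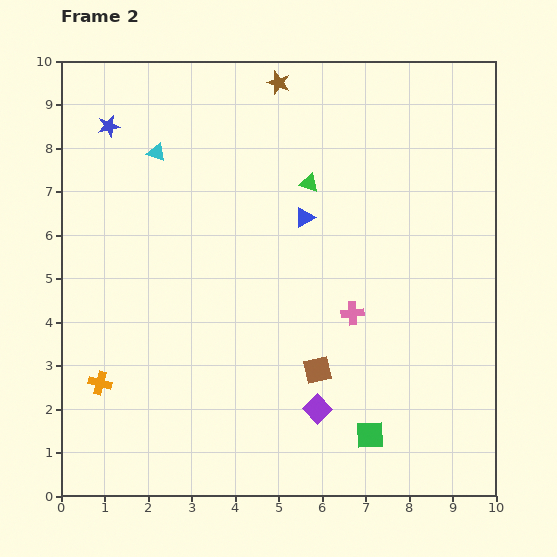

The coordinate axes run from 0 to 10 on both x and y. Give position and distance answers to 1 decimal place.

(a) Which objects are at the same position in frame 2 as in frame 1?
the purple square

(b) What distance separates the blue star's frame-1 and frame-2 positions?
0.9

The blue star moved from (0.8, 7.7) to (1.1, 8.5), a distance of √(0.3² + 0.8²) ≈ 0.9.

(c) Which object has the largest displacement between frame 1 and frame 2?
the pink cross

(moved 3.8; next 3.2)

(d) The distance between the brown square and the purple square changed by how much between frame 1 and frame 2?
-1.3

Distance in frame 1: 2.2. Distance in frame 2: 0.9.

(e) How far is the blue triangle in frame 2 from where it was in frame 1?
1.3

The blue triangle moved from (6.3, 7.5) to (5.6, 6.4), a distance of √(0.7² + 1.1²) ≈ 1.3.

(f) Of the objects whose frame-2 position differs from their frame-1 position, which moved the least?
the blue star

(moved 0.9)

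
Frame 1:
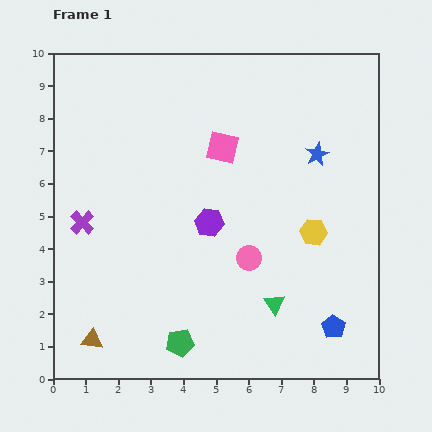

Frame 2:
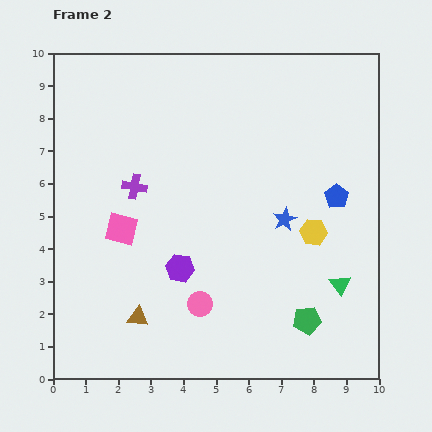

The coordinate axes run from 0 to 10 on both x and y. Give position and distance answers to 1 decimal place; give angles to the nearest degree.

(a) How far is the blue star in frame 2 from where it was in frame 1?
2.2

The blue star moved from (8.1, 6.9) to (7.1, 4.9), a distance of √(1.0² + 2.0²) ≈ 2.2.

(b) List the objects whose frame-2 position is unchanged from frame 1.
the yellow hexagon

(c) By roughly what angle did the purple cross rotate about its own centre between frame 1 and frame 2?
34° counter-clockwise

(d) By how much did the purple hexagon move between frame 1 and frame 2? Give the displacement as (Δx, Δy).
(-0.9, -1.4)

The purple hexagon was at (4.8, 4.8) in frame 1 and (3.9, 3.4) in frame 2.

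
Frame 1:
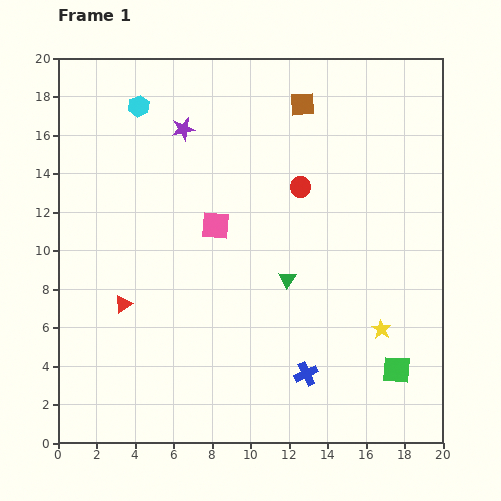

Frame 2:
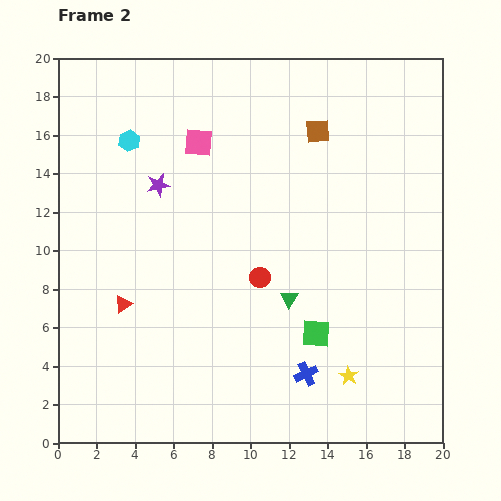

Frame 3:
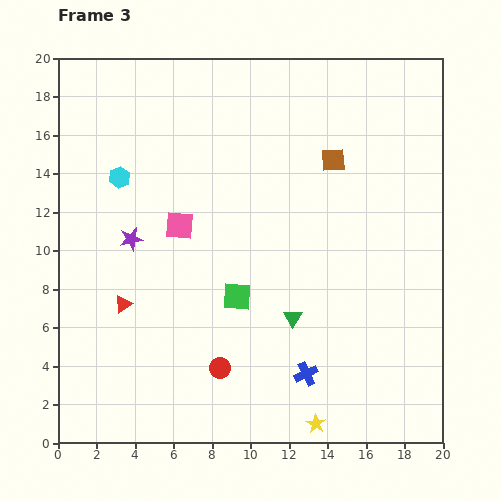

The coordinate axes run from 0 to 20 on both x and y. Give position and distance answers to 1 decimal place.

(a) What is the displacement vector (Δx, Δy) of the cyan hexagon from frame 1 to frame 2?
(-0.5, -1.8)

The cyan hexagon was at (4.2, 17.5) in frame 1 and (3.7, 15.7) in frame 2.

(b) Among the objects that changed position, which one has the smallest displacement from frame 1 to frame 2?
the green triangle

(moved 1.0)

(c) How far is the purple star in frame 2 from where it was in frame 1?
3.2

The purple star moved from (6.5, 16.3) to (5.2, 13.4), a distance of √(1.3² + 2.9²) ≈ 3.2.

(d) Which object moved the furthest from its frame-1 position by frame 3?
the red circle

(moved 10.3; next 9.1)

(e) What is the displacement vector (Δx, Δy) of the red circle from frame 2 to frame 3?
(-2.1, -4.7)

The red circle was at (10.5, 8.6) in frame 2 and (8.4, 3.9) in frame 3.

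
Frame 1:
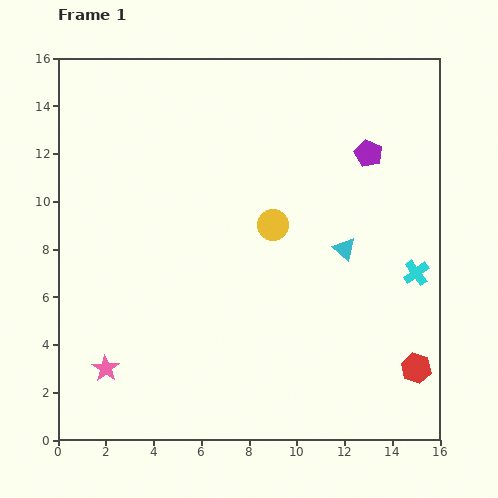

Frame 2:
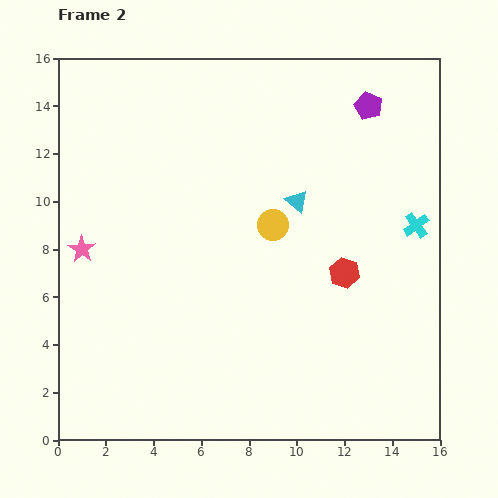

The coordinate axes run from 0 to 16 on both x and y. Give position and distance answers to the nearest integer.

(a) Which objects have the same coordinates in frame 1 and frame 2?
the yellow circle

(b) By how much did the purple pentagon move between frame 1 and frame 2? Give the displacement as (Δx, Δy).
(0, 2)

The purple pentagon was at (13, 12) in frame 1 and (13, 14) in frame 2.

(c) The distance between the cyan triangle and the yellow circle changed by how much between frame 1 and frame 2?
-2

Distance in frame 1: 3. Distance in frame 2: 1.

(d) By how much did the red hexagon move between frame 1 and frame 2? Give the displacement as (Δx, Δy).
(-3, 4)

The red hexagon was at (15, 3) in frame 1 and (12, 7) in frame 2.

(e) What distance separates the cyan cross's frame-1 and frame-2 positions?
2

The cyan cross moved from (15, 7) to (15, 9), a distance of √(0² + 2²) ≈ 2.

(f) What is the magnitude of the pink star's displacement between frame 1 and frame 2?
5

The pink star moved from (2, 3) to (1, 8), a distance of √(1² + 5²) ≈ 5.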